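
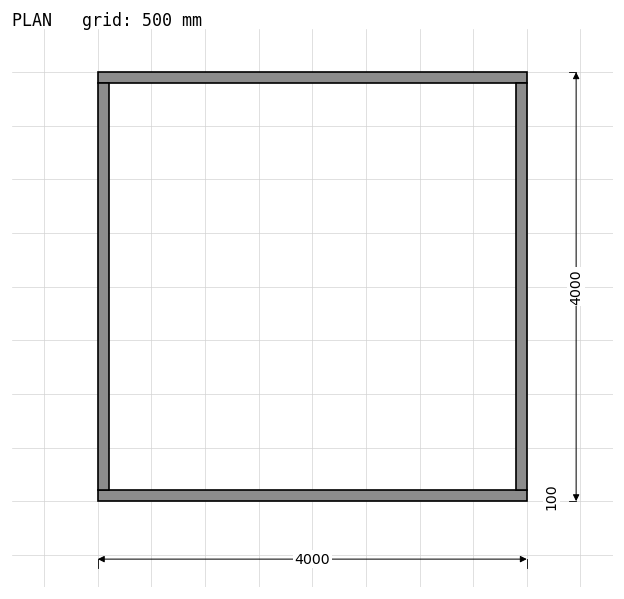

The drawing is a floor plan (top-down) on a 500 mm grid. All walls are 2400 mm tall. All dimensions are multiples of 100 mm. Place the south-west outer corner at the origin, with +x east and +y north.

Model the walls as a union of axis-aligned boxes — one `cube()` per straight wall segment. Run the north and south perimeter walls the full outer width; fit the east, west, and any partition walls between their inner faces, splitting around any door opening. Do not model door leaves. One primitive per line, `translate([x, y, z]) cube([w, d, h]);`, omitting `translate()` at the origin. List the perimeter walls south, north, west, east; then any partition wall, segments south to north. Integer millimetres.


cube([4000, 100, 2400]);
translate([0, 3900, 0]) cube([4000, 100, 2400]);
translate([0, 100, 0]) cube([100, 3800, 2400]);
translate([3900, 100, 0]) cube([100, 3800, 2400]);


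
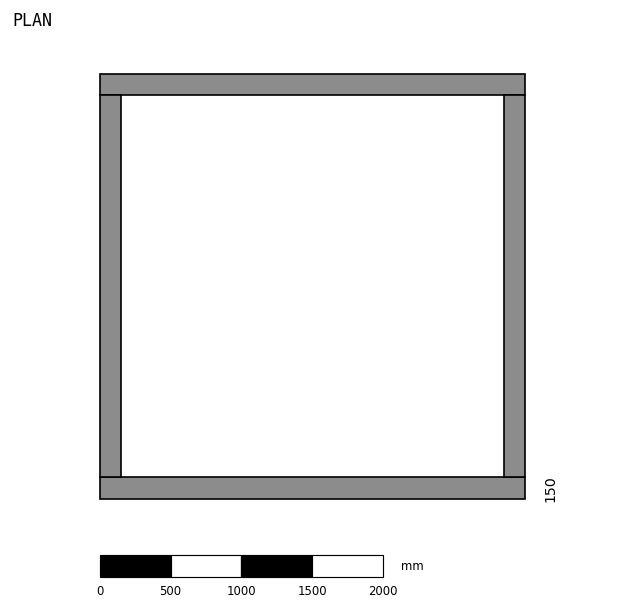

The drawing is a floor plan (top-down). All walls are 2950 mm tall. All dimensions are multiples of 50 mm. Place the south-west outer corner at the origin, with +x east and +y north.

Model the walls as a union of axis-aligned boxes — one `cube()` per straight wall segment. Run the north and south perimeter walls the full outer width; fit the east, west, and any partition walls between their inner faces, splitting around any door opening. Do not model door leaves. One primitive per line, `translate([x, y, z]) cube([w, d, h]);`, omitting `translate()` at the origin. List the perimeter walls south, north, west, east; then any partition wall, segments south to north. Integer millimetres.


cube([3000, 150, 2950]);
translate([0, 2850, 0]) cube([3000, 150, 2950]);
translate([0, 150, 0]) cube([150, 2700, 2950]);
translate([2850, 150, 0]) cube([150, 2700, 2950]);


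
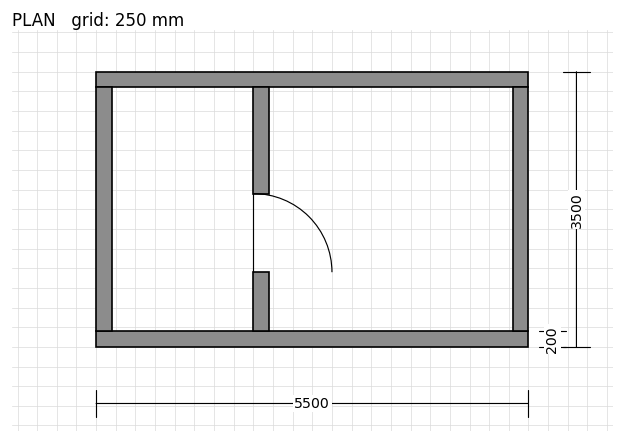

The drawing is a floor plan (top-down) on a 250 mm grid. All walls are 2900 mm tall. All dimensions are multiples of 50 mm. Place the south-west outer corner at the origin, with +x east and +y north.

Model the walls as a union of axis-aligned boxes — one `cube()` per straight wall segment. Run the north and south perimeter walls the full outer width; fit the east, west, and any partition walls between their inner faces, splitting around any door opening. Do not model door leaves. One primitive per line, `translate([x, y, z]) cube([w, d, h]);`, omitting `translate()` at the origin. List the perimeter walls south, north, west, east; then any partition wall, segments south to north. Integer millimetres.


cube([5500, 200, 2900]);
translate([0, 3300, 0]) cube([5500, 200, 2900]);
translate([0, 200, 0]) cube([200, 3100, 2900]);
translate([5300, 200, 0]) cube([200, 3100, 2900]);
translate([2000, 200, 0]) cube([200, 750, 2900]);
translate([2000, 1950, 0]) cube([200, 1350, 2900]);


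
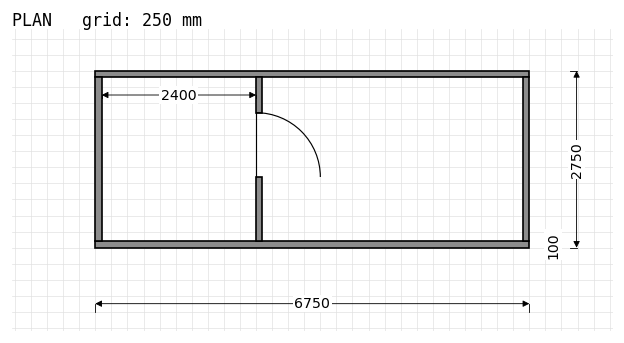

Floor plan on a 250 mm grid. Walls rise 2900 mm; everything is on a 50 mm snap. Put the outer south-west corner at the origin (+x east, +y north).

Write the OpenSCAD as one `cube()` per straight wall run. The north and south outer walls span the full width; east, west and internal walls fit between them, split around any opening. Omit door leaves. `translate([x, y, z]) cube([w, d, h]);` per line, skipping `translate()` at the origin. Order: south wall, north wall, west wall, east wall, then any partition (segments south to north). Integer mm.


cube([6750, 100, 2900]);
translate([0, 2650, 0]) cube([6750, 100, 2900]);
translate([0, 100, 0]) cube([100, 2550, 2900]);
translate([6650, 100, 0]) cube([100, 2550, 2900]);
translate([2500, 100, 0]) cube([100, 1000, 2900]);
translate([2500, 2100, 0]) cube([100, 550, 2900]);


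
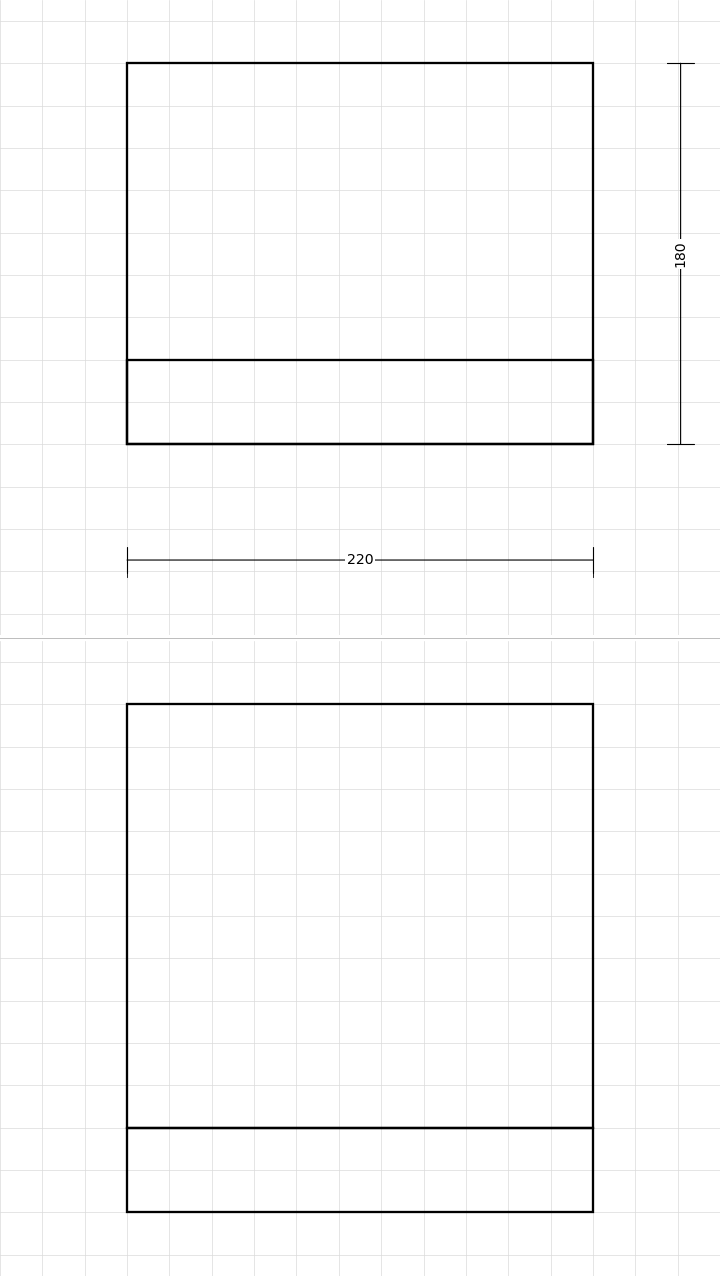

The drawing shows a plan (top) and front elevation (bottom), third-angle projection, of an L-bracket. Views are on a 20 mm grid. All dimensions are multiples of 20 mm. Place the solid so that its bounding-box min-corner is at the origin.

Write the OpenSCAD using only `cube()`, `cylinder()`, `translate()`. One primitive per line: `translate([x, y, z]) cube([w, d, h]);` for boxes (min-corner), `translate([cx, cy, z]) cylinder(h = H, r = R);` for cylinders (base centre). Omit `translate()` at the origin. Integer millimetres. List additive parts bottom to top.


cube([220, 180, 40]);
translate([0, 0, 40]) cube([220, 40, 200]);


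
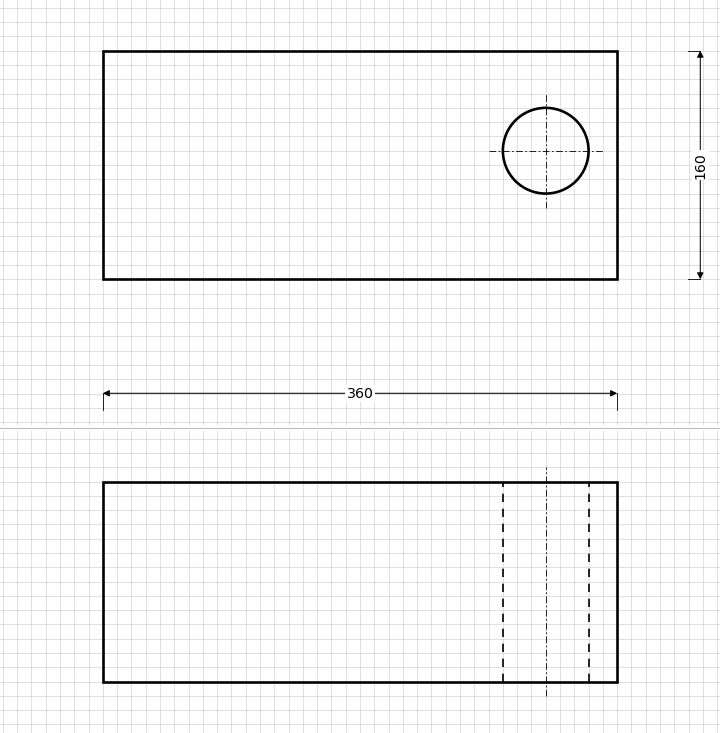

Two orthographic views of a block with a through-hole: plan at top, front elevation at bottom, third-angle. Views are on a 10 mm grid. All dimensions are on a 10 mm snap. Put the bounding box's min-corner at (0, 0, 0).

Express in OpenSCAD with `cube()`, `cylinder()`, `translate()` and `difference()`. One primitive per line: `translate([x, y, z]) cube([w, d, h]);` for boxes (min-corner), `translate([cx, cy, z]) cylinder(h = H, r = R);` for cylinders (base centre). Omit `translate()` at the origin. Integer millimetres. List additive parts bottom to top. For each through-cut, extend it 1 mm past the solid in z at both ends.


difference() {
  cube([360, 160, 140]);
  translate([310, 90, -1]) cylinder(h = 142, r = 30);
}


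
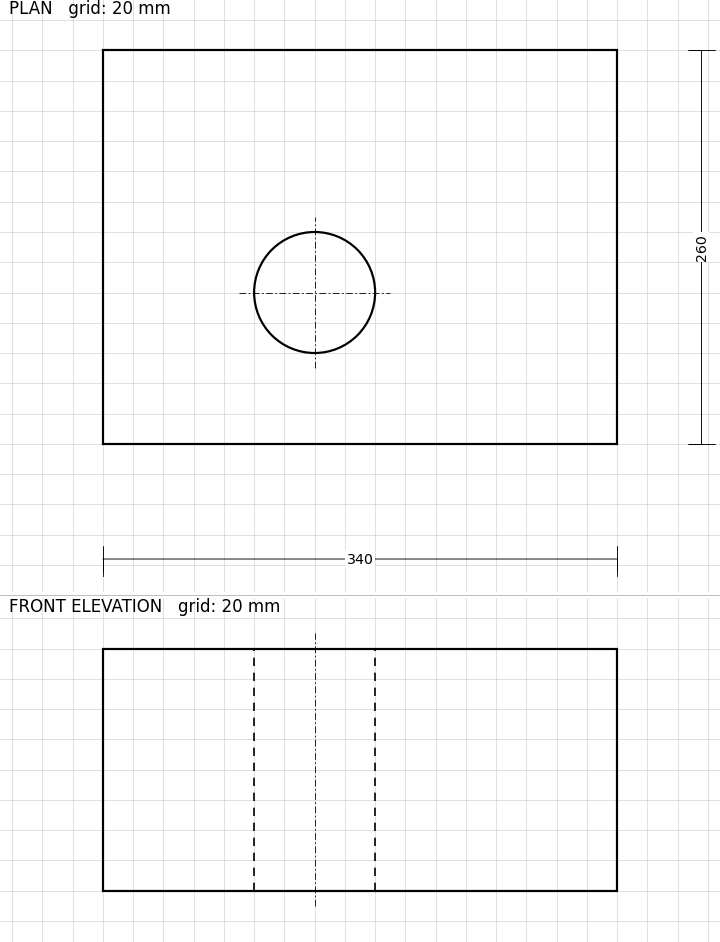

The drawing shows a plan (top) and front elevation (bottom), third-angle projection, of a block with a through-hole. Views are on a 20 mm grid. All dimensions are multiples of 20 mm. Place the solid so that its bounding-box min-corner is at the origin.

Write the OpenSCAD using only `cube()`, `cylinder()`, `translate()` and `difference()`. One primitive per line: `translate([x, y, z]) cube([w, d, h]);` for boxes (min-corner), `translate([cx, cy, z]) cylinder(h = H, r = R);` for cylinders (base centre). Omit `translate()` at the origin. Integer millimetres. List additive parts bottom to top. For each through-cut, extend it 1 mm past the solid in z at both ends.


difference() {
  cube([340, 260, 160]);
  translate([140, 100, -1]) cylinder(h = 162, r = 40);
}


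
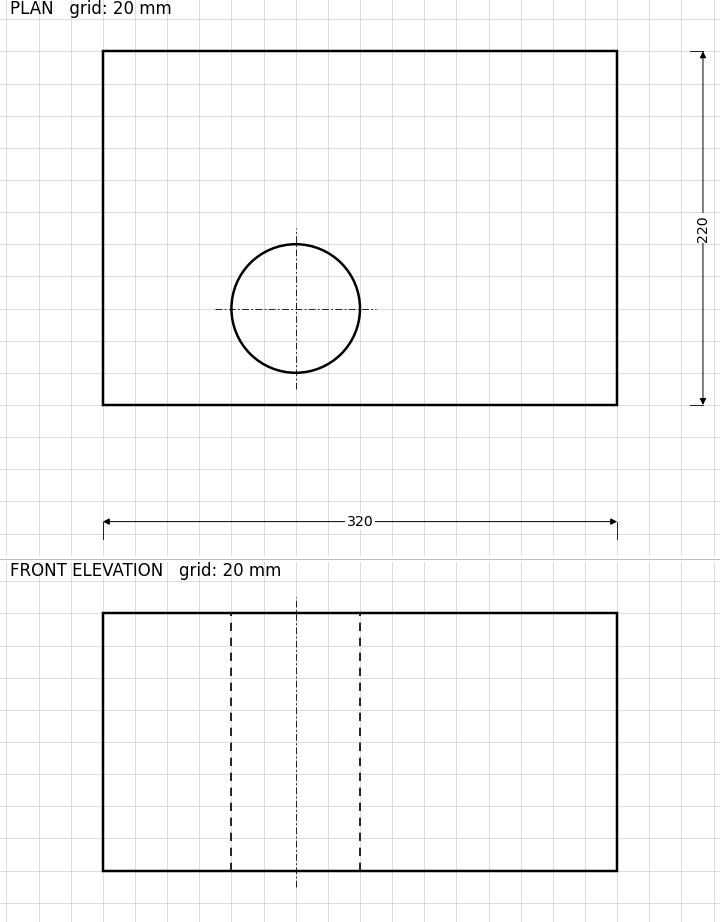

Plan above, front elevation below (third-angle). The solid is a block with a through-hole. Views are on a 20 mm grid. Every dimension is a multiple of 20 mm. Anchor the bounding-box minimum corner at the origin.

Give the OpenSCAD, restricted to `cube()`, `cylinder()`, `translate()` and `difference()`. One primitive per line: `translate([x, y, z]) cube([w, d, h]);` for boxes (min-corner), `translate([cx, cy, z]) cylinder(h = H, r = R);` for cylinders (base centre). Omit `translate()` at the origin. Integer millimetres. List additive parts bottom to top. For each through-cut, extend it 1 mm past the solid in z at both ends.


difference() {
  cube([320, 220, 160]);
  translate([120, 60, -1]) cylinder(h = 162, r = 40);
}


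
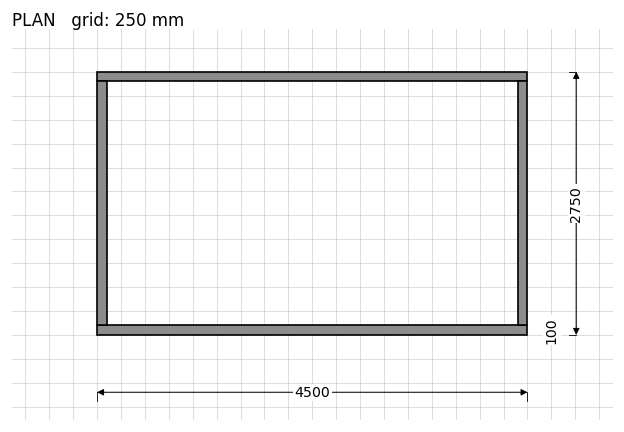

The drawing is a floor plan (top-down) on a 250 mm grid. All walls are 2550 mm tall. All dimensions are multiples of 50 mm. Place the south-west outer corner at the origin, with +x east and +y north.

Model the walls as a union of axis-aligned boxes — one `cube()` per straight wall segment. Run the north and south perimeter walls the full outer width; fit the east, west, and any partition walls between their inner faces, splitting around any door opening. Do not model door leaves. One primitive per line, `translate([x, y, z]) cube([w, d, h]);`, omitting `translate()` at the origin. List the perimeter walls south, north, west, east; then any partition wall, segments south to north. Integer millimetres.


cube([4500, 100, 2550]);
translate([0, 2650, 0]) cube([4500, 100, 2550]);
translate([0, 100, 0]) cube([100, 2550, 2550]);
translate([4400, 100, 0]) cube([100, 2550, 2550]);


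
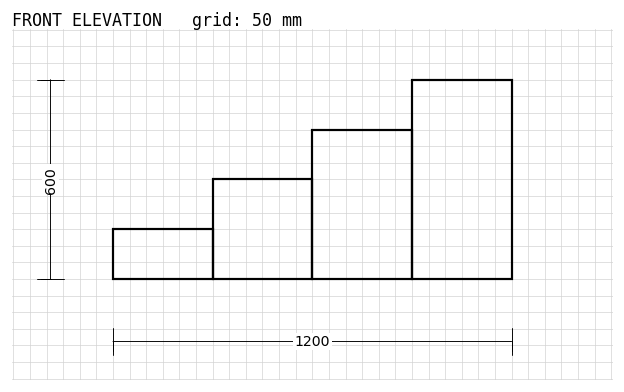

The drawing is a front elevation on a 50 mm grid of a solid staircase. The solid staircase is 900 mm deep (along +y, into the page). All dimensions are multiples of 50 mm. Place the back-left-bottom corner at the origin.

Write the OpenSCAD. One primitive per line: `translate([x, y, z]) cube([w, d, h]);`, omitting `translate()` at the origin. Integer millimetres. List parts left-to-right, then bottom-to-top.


cube([300, 900, 150]);
translate([300, 0, 0]) cube([300, 900, 300]);
translate([600, 0, 0]) cube([300, 900, 450]);
translate([900, 0, 0]) cube([300, 900, 600]);


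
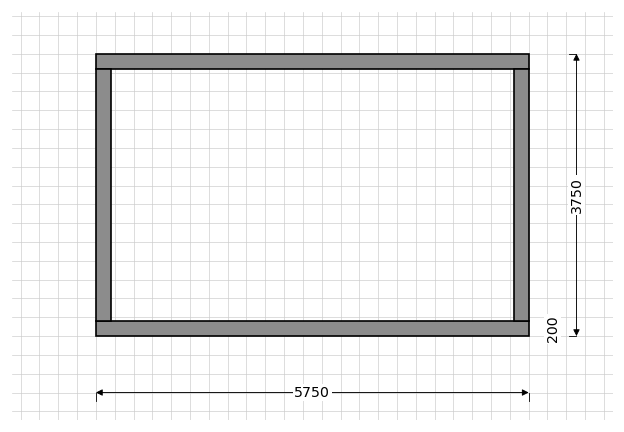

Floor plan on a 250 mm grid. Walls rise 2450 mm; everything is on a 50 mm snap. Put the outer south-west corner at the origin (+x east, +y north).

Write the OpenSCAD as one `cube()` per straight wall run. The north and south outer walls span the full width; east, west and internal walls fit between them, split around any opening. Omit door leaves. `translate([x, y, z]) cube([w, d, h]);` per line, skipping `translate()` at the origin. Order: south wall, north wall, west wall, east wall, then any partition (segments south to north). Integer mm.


cube([5750, 200, 2450]);
translate([0, 3550, 0]) cube([5750, 200, 2450]);
translate([0, 200, 0]) cube([200, 3350, 2450]);
translate([5550, 200, 0]) cube([200, 3350, 2450]);


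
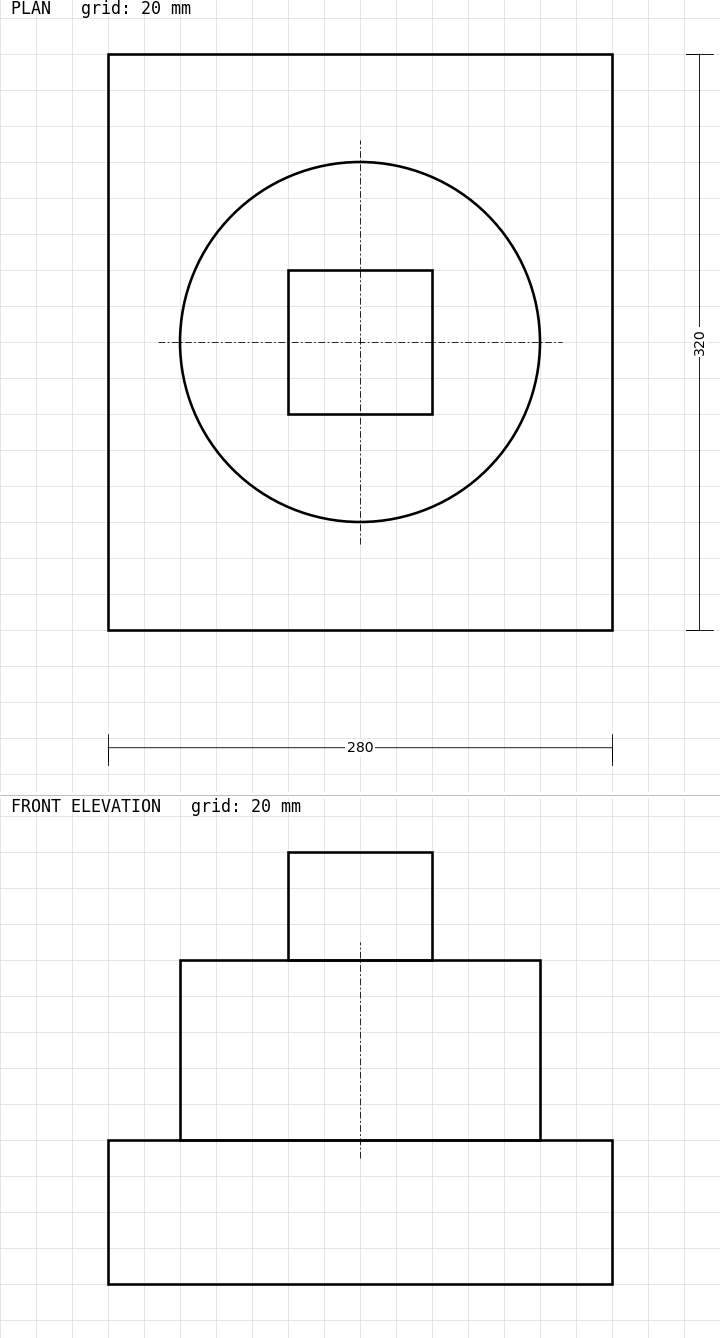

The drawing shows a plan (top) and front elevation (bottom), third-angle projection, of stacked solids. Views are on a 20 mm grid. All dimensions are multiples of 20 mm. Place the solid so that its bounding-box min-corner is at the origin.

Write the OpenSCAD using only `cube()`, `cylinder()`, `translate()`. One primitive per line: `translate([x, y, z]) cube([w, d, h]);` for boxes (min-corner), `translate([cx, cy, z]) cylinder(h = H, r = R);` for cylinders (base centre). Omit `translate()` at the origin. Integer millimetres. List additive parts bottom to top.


cube([280, 320, 80]);
translate([140, 160, 80]) cylinder(h = 100, r = 100);
translate([100, 120, 180]) cube([80, 80, 60]);


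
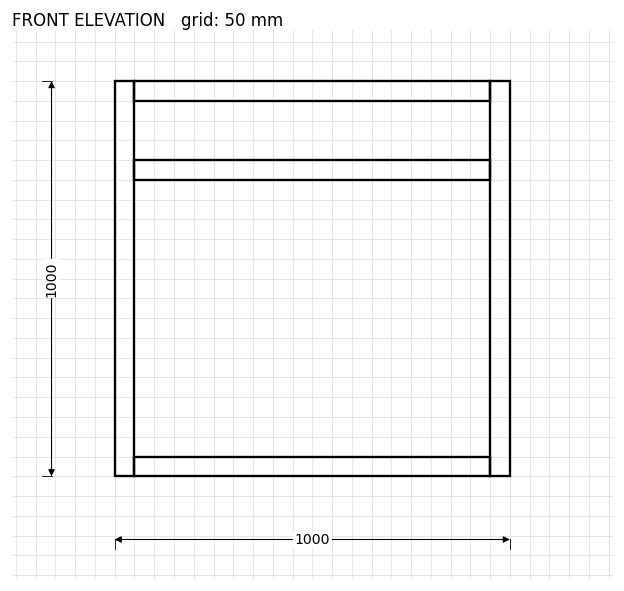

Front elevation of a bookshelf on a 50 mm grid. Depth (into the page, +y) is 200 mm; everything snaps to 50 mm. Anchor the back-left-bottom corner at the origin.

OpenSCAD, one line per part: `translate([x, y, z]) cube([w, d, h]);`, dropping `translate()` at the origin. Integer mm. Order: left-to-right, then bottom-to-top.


cube([50, 200, 1000]);
translate([50, 0, 0]) cube([900, 200, 50]);
translate([50, 0, 750]) cube([900, 200, 50]);
translate([50, 0, 950]) cube([900, 200, 50]);
translate([950, 0, 0]) cube([50, 200, 1000]);


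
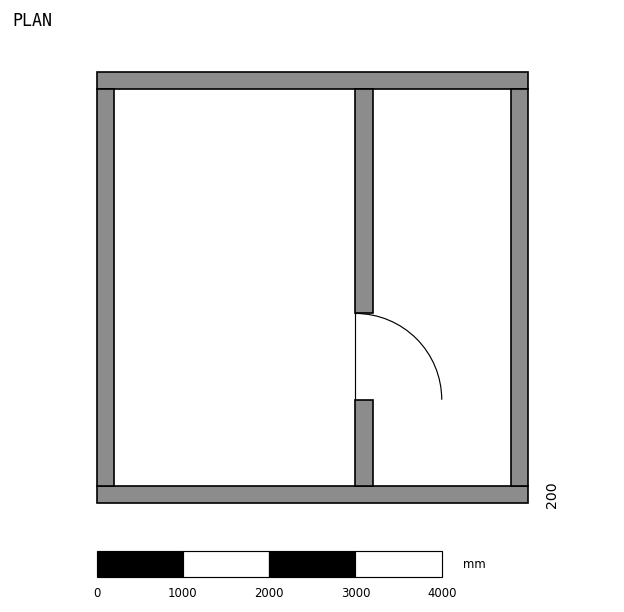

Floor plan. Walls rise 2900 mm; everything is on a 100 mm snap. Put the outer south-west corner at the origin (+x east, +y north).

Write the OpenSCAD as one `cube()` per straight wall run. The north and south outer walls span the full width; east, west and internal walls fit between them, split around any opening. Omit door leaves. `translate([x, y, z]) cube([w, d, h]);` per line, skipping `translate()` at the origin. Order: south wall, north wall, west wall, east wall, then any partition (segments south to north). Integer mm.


cube([5000, 200, 2900]);
translate([0, 4800, 0]) cube([5000, 200, 2900]);
translate([0, 200, 0]) cube([200, 4600, 2900]);
translate([4800, 200, 0]) cube([200, 4600, 2900]);
translate([3000, 200, 0]) cube([200, 1000, 2900]);
translate([3000, 2200, 0]) cube([200, 2600, 2900]);


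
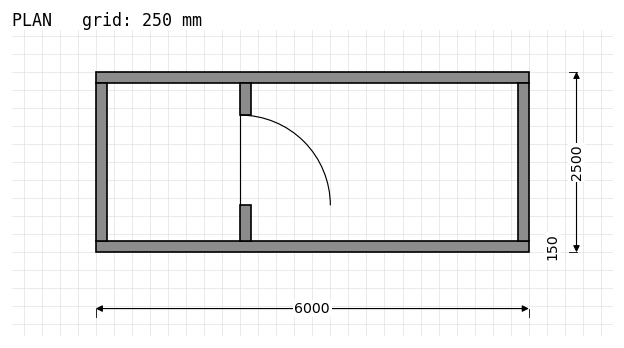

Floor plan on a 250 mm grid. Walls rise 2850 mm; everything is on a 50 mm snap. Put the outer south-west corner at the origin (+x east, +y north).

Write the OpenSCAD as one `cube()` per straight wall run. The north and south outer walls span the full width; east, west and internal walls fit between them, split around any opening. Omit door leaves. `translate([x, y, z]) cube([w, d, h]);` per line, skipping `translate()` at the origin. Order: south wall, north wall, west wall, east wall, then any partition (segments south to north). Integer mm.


cube([6000, 150, 2850]);
translate([0, 2350, 0]) cube([6000, 150, 2850]);
translate([0, 150, 0]) cube([150, 2200, 2850]);
translate([5850, 150, 0]) cube([150, 2200, 2850]);
translate([2000, 150, 0]) cube([150, 500, 2850]);
translate([2000, 1900, 0]) cube([150, 450, 2850]);


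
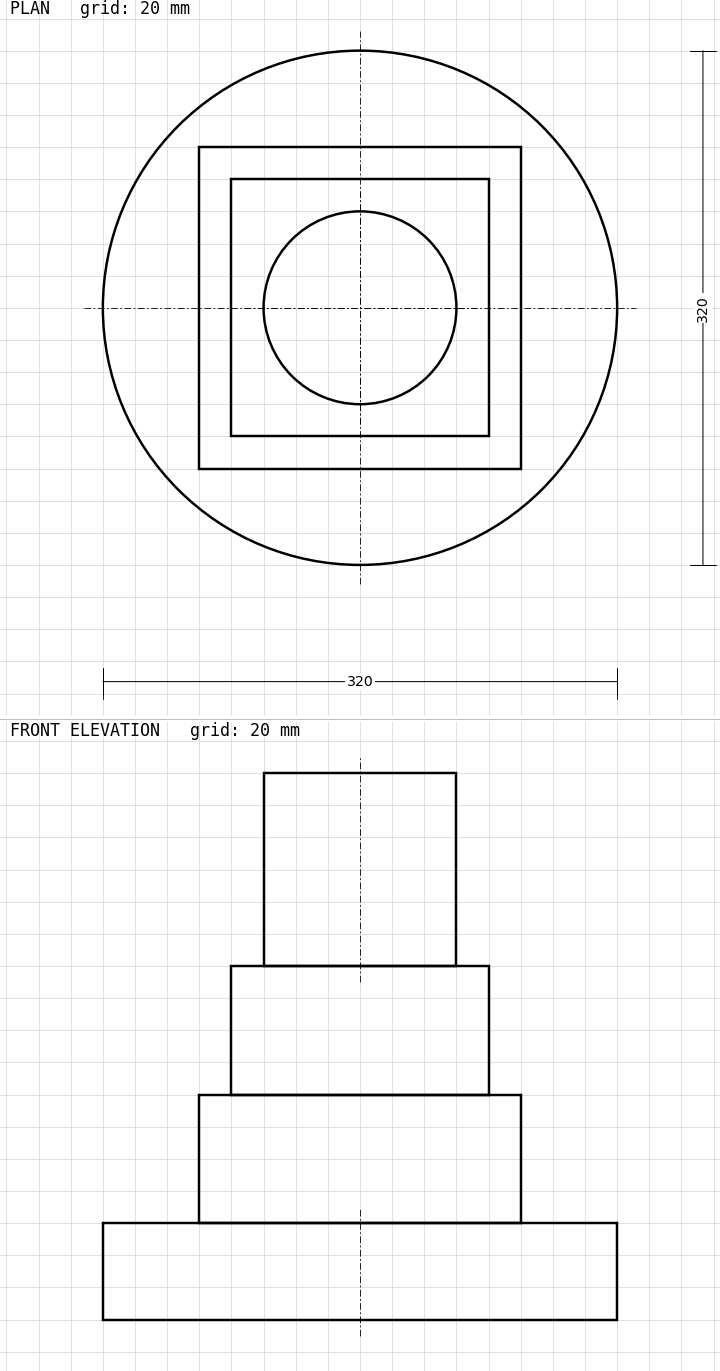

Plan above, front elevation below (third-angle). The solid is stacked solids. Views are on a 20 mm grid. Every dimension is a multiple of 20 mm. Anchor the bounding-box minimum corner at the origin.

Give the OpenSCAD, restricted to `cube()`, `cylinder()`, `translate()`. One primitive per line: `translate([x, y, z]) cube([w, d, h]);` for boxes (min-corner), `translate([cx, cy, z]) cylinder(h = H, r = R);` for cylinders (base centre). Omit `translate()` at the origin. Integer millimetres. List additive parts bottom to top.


translate([160, 160, 0]) cylinder(h = 60, r = 160);
translate([60, 60, 60]) cube([200, 200, 80]);
translate([80, 80, 140]) cube([160, 160, 80]);
translate([160, 160, 220]) cylinder(h = 120, r = 60);


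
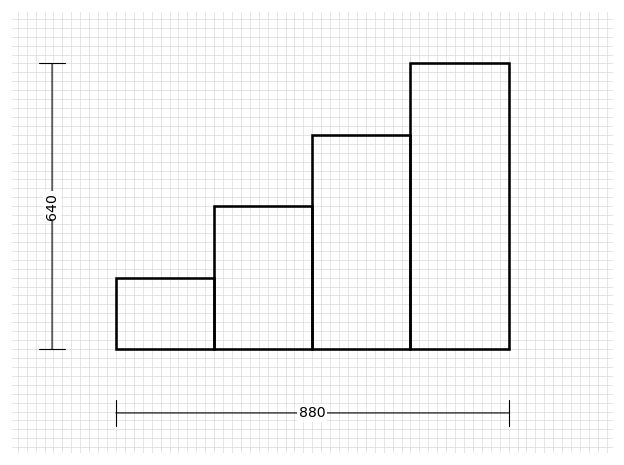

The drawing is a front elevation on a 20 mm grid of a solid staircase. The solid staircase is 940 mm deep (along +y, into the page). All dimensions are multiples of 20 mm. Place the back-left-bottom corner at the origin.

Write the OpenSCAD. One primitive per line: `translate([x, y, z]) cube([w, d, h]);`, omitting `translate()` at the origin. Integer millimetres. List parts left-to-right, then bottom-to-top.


cube([220, 940, 160]);
translate([220, 0, 0]) cube([220, 940, 320]);
translate([440, 0, 0]) cube([220, 940, 480]);
translate([660, 0, 0]) cube([220, 940, 640]);


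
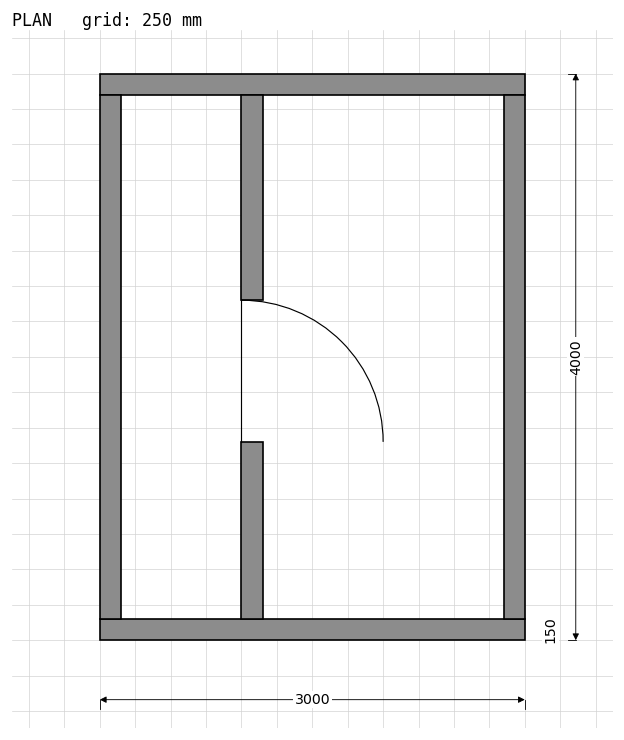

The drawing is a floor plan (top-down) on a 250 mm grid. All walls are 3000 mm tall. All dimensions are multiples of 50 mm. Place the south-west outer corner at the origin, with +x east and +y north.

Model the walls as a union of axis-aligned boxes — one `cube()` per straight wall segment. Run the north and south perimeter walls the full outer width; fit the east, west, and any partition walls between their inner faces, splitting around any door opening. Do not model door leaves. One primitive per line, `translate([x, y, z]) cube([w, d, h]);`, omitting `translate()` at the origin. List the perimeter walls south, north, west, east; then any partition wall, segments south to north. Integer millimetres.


cube([3000, 150, 3000]);
translate([0, 3850, 0]) cube([3000, 150, 3000]);
translate([0, 150, 0]) cube([150, 3700, 3000]);
translate([2850, 150, 0]) cube([150, 3700, 3000]);
translate([1000, 150, 0]) cube([150, 1250, 3000]);
translate([1000, 2400, 0]) cube([150, 1450, 3000]);


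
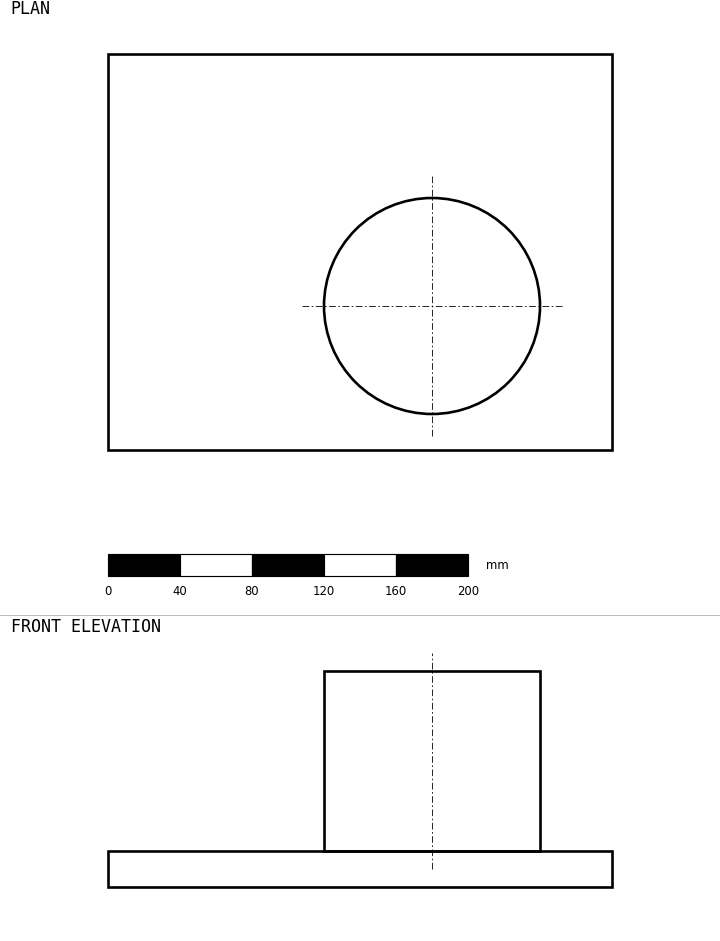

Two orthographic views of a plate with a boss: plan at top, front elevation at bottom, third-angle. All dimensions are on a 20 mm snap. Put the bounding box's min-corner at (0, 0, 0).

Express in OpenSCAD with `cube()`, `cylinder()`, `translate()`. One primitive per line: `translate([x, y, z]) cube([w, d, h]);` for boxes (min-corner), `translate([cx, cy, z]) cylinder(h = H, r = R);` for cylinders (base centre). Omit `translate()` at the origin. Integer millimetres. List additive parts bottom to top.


cube([280, 220, 20]);
translate([180, 80, 20]) cylinder(h = 100, r = 60);


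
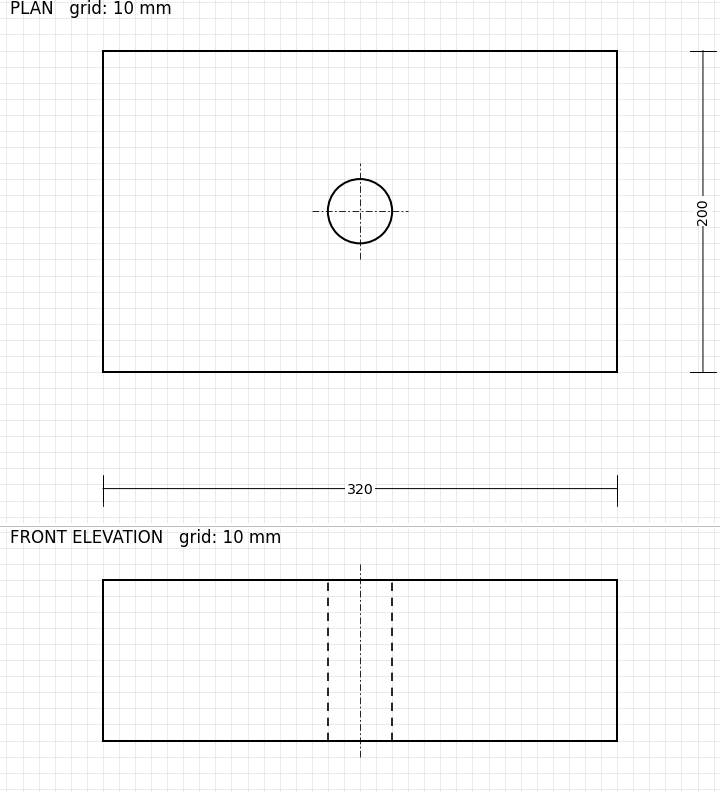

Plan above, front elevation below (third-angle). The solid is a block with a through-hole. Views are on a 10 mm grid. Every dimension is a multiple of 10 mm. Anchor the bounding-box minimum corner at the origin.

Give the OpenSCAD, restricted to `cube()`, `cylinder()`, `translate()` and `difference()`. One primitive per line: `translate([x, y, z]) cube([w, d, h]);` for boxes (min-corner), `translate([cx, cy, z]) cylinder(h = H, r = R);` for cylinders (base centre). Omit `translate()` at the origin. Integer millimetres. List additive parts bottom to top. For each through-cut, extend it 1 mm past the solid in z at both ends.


difference() {
  cube([320, 200, 100]);
  translate([160, 100, -1]) cylinder(h = 102, r = 20);
}


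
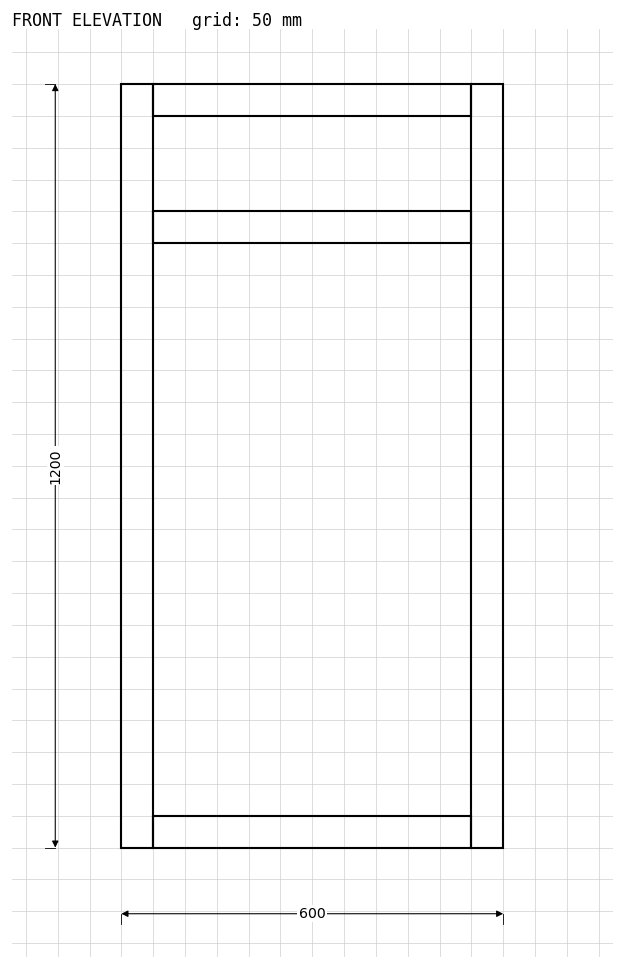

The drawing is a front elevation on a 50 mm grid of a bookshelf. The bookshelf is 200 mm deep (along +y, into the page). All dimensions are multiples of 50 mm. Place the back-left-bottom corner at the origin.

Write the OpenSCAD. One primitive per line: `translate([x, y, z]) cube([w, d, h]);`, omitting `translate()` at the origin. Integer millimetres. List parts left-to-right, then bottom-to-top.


cube([50, 200, 1200]);
translate([50, 0, 0]) cube([500, 200, 50]);
translate([50, 0, 950]) cube([500, 200, 50]);
translate([50, 0, 1150]) cube([500, 200, 50]);
translate([550, 0, 0]) cube([50, 200, 1200]);


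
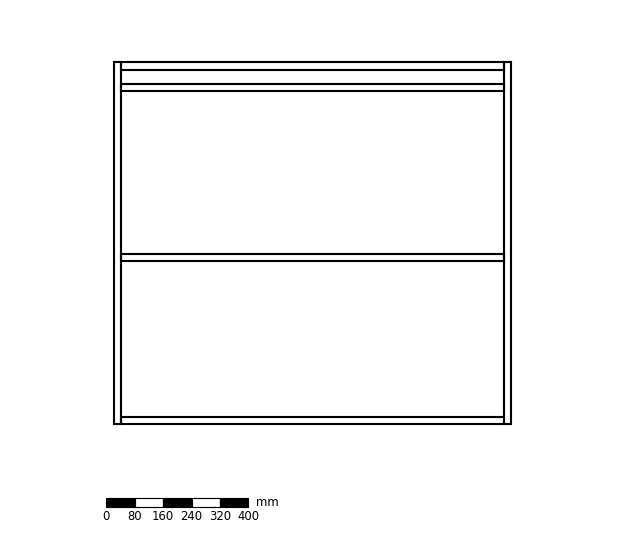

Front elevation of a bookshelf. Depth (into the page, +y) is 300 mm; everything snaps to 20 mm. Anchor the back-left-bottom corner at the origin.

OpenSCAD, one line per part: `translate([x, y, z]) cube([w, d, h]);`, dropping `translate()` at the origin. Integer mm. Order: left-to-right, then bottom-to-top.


cube([20, 300, 1020]);
translate([20, 0, 0]) cube([1080, 300, 20]);
translate([20, 0, 460]) cube([1080, 300, 20]);
translate([20, 0, 940]) cube([1080, 300, 20]);
translate([20, 0, 1000]) cube([1080, 300, 20]);
translate([1100, 0, 0]) cube([20, 300, 1020]);


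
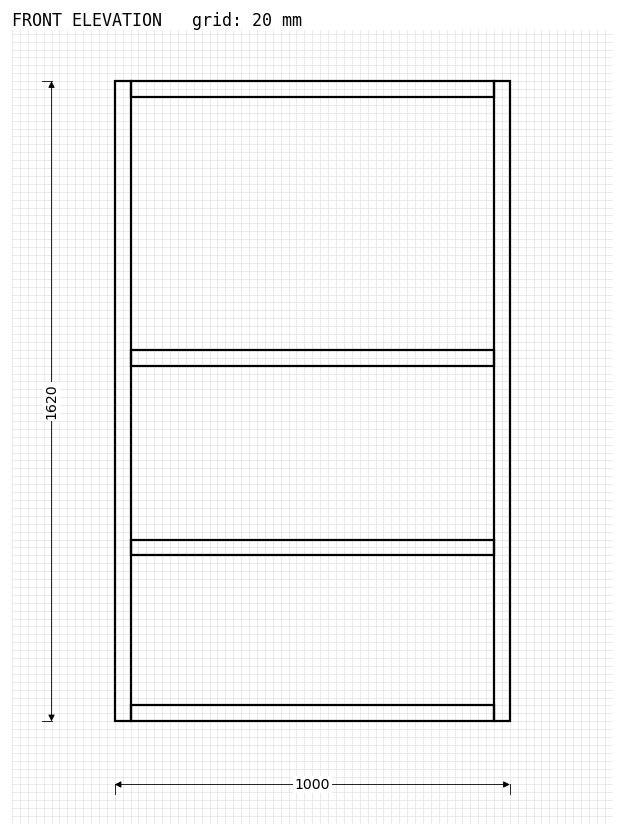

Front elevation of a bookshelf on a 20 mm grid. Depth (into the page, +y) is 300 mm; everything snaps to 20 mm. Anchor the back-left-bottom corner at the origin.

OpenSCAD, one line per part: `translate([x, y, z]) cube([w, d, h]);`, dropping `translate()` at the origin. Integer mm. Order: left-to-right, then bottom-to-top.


cube([40, 300, 1620]);
translate([40, 0, 0]) cube([920, 300, 40]);
translate([40, 0, 420]) cube([920, 300, 40]);
translate([40, 0, 900]) cube([920, 300, 40]);
translate([40, 0, 1580]) cube([920, 300, 40]);
translate([960, 0, 0]) cube([40, 300, 1620]);


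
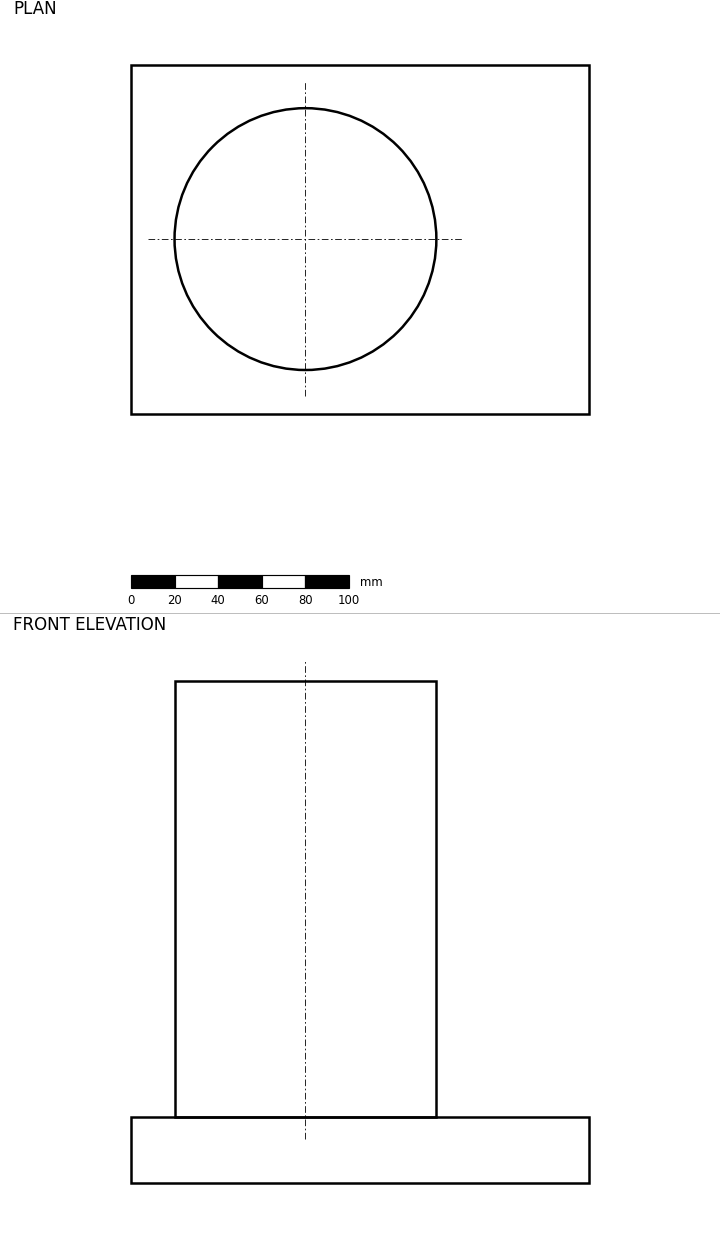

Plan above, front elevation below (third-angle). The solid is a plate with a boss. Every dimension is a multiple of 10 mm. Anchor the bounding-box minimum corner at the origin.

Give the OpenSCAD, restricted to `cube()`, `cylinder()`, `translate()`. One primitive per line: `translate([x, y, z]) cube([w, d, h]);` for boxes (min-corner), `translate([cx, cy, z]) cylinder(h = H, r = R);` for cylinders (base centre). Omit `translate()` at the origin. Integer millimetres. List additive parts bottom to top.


cube([210, 160, 30]);
translate([80, 80, 30]) cylinder(h = 200, r = 60);


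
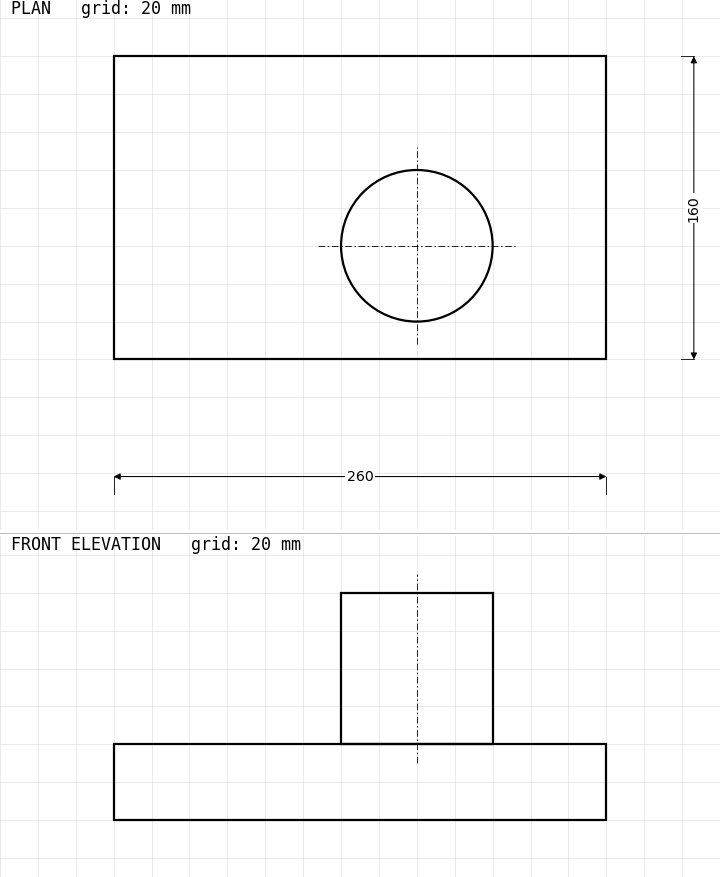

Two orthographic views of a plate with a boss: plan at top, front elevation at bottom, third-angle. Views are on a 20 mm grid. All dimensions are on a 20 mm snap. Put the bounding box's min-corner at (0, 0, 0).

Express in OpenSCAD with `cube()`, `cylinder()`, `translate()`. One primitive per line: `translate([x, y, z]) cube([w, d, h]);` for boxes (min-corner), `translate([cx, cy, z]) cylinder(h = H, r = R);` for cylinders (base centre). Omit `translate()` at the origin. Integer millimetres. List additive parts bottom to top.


cube([260, 160, 40]);
translate([160, 60, 40]) cylinder(h = 80, r = 40);


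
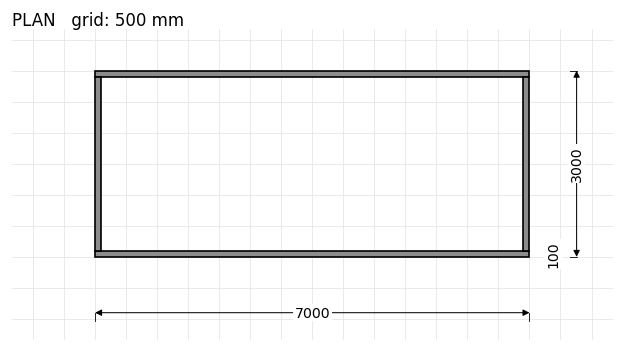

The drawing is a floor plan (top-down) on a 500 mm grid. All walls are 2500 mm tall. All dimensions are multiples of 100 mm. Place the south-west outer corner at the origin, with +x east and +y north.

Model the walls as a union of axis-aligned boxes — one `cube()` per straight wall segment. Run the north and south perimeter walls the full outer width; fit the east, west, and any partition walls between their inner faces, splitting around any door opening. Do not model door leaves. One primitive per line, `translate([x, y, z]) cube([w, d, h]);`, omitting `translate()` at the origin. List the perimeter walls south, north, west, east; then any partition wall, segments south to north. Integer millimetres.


cube([7000, 100, 2500]);
translate([0, 2900, 0]) cube([7000, 100, 2500]);
translate([0, 100, 0]) cube([100, 2800, 2500]);
translate([6900, 100, 0]) cube([100, 2800, 2500]);


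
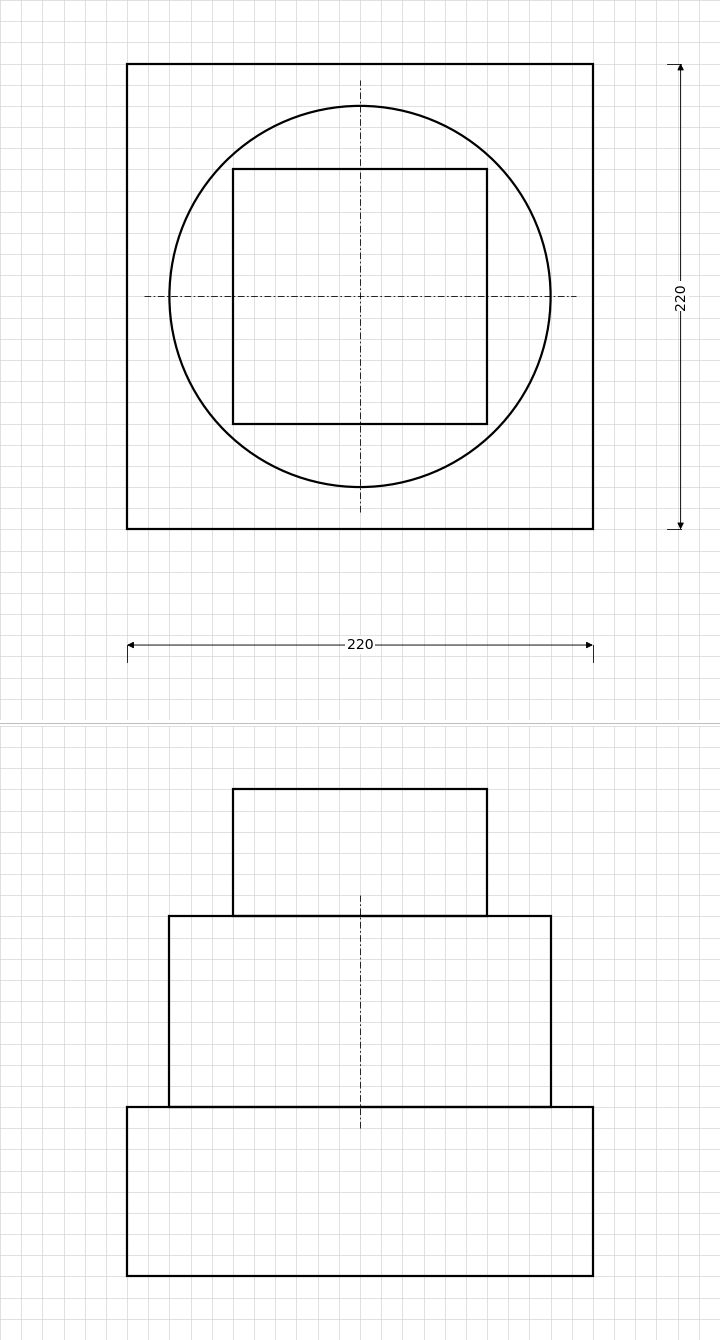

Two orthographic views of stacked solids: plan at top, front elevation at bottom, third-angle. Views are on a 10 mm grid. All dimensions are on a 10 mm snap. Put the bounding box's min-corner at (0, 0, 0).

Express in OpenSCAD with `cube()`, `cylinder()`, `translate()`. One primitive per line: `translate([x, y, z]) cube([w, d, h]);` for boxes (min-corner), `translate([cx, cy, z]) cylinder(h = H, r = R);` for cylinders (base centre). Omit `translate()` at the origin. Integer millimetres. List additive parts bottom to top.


cube([220, 220, 80]);
translate([110, 110, 80]) cylinder(h = 90, r = 90);
translate([50, 50, 170]) cube([120, 120, 60]);


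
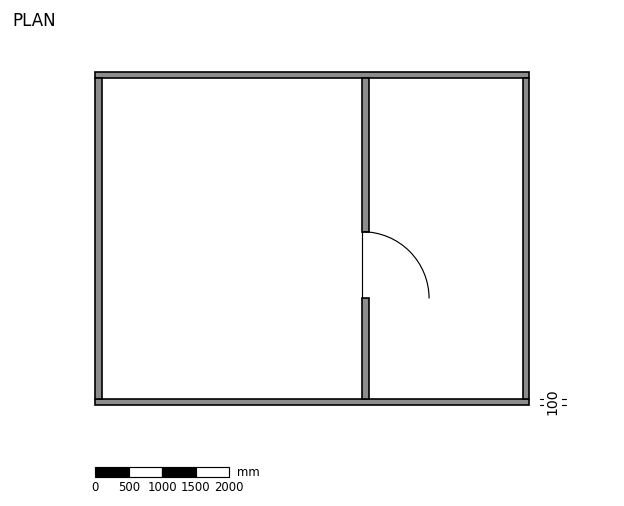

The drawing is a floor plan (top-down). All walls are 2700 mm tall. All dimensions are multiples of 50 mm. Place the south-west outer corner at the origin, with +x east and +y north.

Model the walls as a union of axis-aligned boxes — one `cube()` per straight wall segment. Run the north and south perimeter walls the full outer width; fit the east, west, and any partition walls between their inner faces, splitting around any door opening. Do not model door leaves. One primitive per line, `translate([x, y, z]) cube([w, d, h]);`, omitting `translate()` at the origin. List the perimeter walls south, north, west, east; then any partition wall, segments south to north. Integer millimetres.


cube([6500, 100, 2700]);
translate([0, 4900, 0]) cube([6500, 100, 2700]);
translate([0, 100, 0]) cube([100, 4800, 2700]);
translate([6400, 100, 0]) cube([100, 4800, 2700]);
translate([4000, 100, 0]) cube([100, 1500, 2700]);
translate([4000, 2600, 0]) cube([100, 2300, 2700]);


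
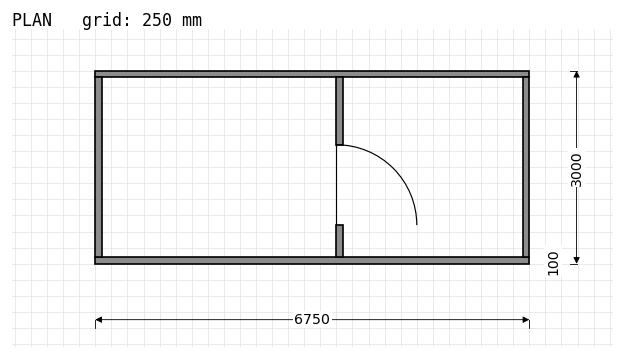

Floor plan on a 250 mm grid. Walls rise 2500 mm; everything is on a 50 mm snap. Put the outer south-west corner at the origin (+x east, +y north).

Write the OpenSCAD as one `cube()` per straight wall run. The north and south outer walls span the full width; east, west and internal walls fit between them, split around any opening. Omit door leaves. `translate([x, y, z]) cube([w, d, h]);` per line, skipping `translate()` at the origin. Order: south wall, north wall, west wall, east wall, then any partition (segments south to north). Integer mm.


cube([6750, 100, 2500]);
translate([0, 2900, 0]) cube([6750, 100, 2500]);
translate([0, 100, 0]) cube([100, 2800, 2500]);
translate([6650, 100, 0]) cube([100, 2800, 2500]);
translate([3750, 100, 0]) cube([100, 500, 2500]);
translate([3750, 1850, 0]) cube([100, 1050, 2500]);


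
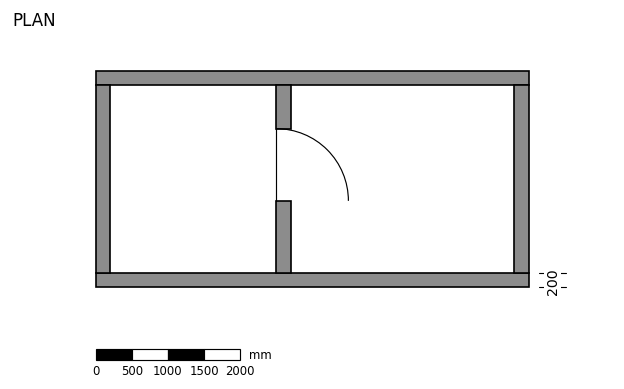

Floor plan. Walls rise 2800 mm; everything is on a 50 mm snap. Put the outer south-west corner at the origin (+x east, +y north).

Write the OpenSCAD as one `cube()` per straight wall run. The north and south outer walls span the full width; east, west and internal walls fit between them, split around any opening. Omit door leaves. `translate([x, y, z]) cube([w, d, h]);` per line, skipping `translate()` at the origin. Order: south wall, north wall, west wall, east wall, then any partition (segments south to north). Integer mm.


cube([6000, 200, 2800]);
translate([0, 2800, 0]) cube([6000, 200, 2800]);
translate([0, 200, 0]) cube([200, 2600, 2800]);
translate([5800, 200, 0]) cube([200, 2600, 2800]);
translate([2500, 200, 0]) cube([200, 1000, 2800]);
translate([2500, 2200, 0]) cube([200, 600, 2800]);


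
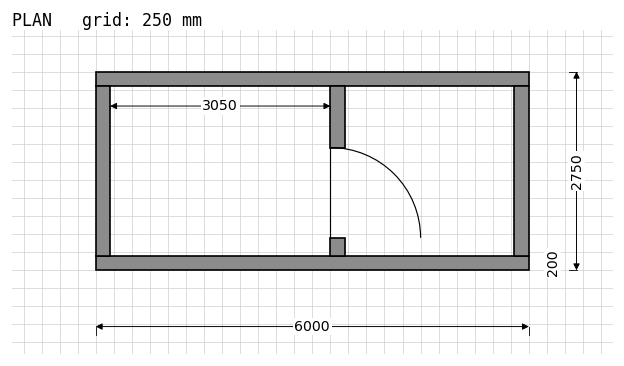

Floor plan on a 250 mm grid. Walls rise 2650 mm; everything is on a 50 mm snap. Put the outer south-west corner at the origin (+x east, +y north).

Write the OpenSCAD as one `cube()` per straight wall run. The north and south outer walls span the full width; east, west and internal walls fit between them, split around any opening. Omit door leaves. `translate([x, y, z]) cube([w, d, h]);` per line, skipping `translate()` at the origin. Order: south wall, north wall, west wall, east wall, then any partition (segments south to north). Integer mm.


cube([6000, 200, 2650]);
translate([0, 2550, 0]) cube([6000, 200, 2650]);
translate([0, 200, 0]) cube([200, 2350, 2650]);
translate([5800, 200, 0]) cube([200, 2350, 2650]);
translate([3250, 200, 0]) cube([200, 250, 2650]);
translate([3250, 1700, 0]) cube([200, 850, 2650]);


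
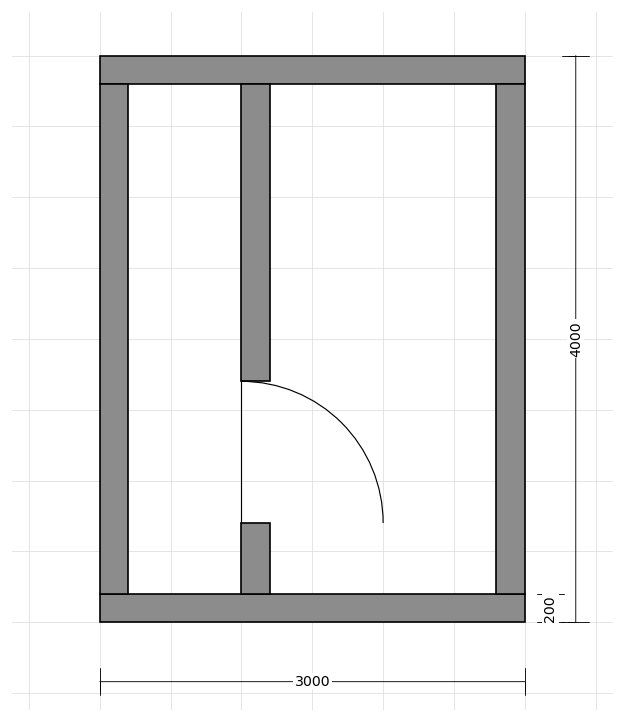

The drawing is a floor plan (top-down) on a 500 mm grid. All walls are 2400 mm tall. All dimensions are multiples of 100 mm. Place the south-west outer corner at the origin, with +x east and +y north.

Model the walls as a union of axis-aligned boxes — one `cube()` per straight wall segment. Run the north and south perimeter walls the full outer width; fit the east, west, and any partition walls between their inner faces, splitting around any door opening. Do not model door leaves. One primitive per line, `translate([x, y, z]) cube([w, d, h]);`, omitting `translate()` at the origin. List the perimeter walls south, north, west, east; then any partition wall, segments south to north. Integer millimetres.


cube([3000, 200, 2400]);
translate([0, 3800, 0]) cube([3000, 200, 2400]);
translate([0, 200, 0]) cube([200, 3600, 2400]);
translate([2800, 200, 0]) cube([200, 3600, 2400]);
translate([1000, 200, 0]) cube([200, 500, 2400]);
translate([1000, 1700, 0]) cube([200, 2100, 2400]);


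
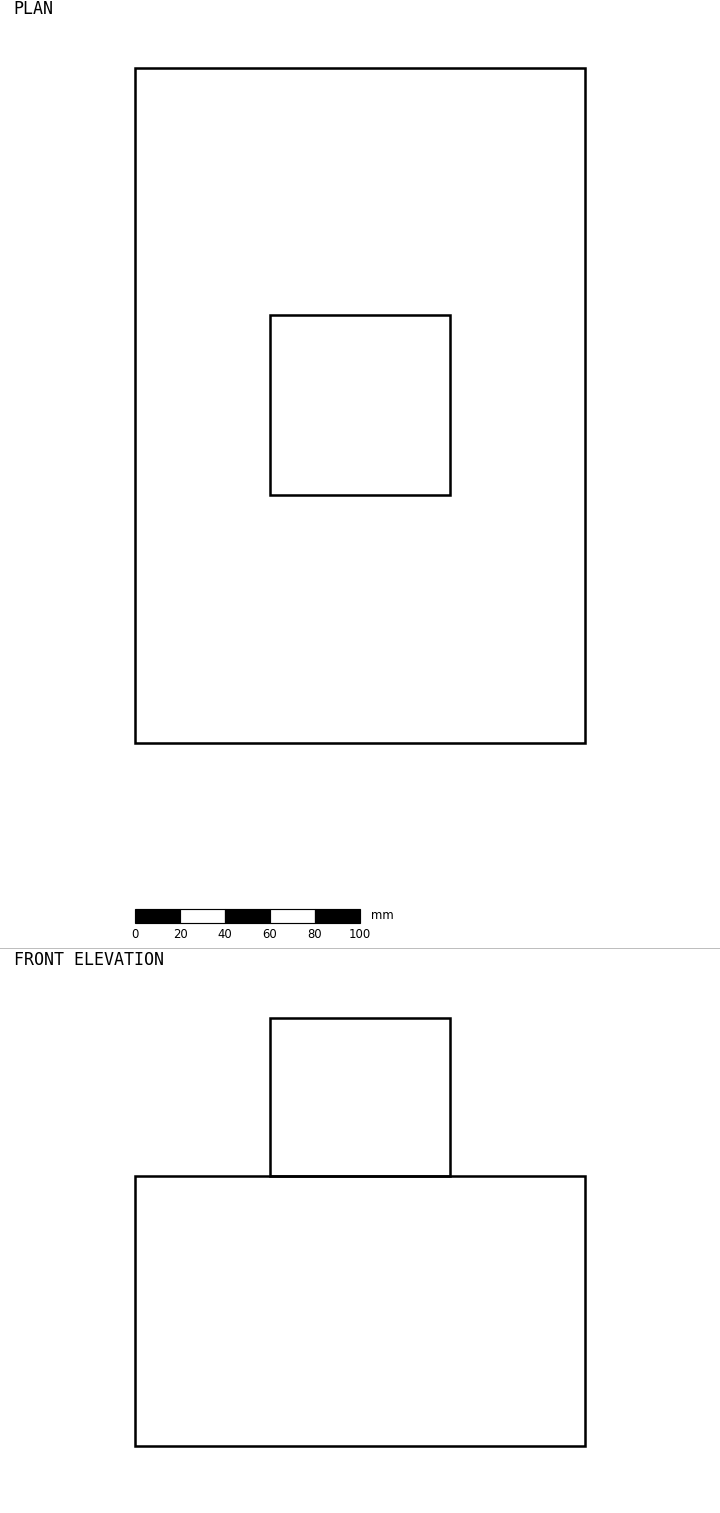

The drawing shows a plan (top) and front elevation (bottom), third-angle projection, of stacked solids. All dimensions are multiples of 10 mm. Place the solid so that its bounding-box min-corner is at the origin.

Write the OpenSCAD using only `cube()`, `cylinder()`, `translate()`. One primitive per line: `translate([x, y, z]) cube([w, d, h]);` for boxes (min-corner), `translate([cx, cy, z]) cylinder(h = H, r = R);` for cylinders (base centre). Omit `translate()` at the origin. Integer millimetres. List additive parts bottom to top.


cube([200, 300, 120]);
translate([60, 110, 120]) cube([80, 80, 70]);


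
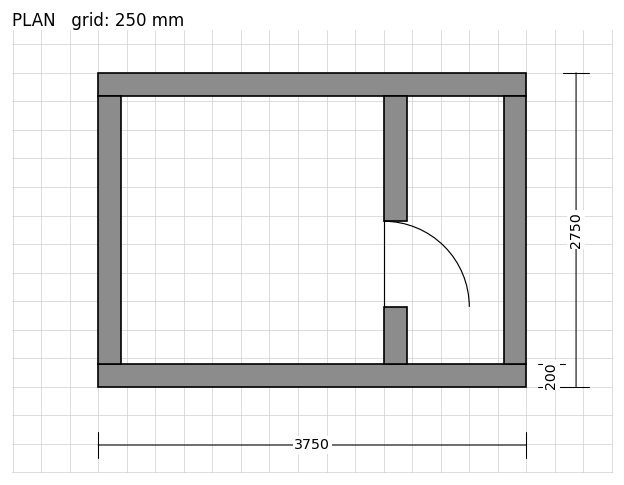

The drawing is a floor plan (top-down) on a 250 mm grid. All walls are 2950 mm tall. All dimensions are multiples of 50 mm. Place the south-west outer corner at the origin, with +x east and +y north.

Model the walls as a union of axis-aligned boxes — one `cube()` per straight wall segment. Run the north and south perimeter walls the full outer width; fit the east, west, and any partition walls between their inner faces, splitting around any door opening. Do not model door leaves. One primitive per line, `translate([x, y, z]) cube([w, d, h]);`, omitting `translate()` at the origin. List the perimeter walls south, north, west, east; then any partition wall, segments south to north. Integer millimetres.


cube([3750, 200, 2950]);
translate([0, 2550, 0]) cube([3750, 200, 2950]);
translate([0, 200, 0]) cube([200, 2350, 2950]);
translate([3550, 200, 0]) cube([200, 2350, 2950]);
translate([2500, 200, 0]) cube([200, 500, 2950]);
translate([2500, 1450, 0]) cube([200, 1100, 2950]);


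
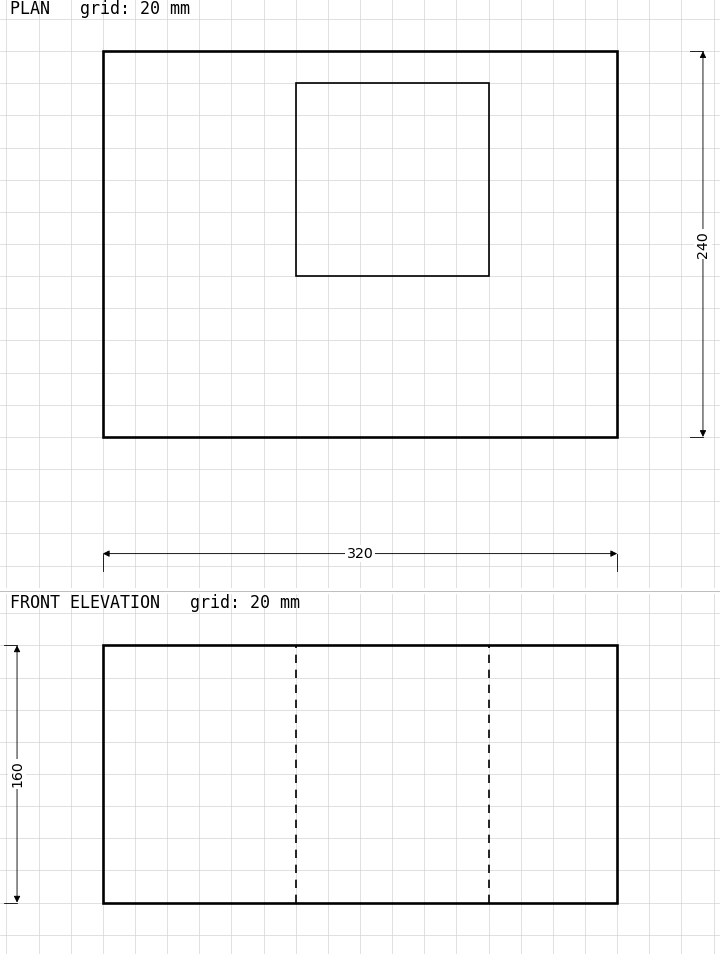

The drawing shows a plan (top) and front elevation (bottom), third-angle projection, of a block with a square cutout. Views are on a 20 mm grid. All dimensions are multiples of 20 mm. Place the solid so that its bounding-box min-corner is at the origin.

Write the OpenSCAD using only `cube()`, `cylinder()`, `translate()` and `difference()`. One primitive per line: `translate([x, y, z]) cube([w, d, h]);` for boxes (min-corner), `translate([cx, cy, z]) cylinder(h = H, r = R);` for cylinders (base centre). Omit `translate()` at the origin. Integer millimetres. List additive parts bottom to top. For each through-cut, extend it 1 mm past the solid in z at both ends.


difference() {
  cube([320, 240, 160]);
  translate([120, 100, -1]) cube([120, 120, 162]);
}


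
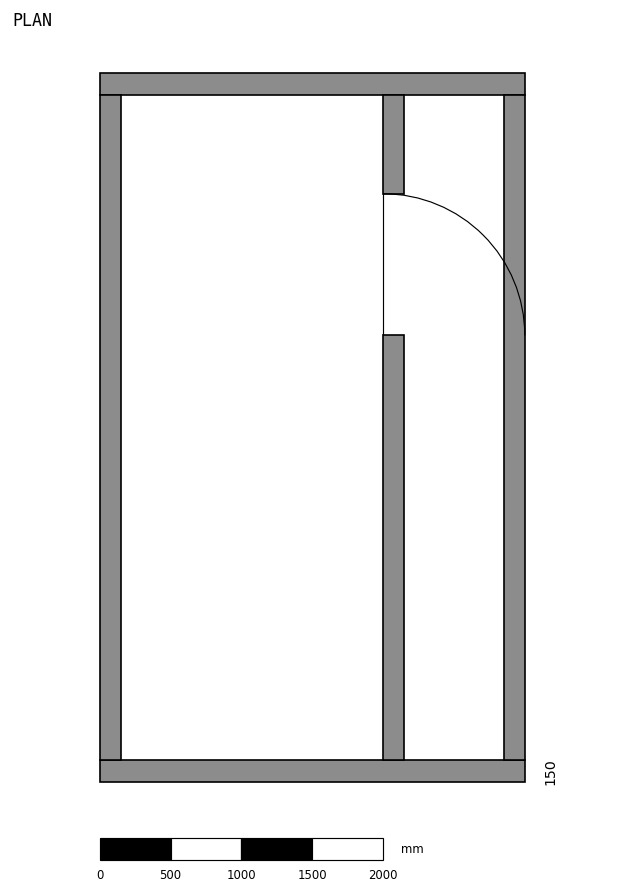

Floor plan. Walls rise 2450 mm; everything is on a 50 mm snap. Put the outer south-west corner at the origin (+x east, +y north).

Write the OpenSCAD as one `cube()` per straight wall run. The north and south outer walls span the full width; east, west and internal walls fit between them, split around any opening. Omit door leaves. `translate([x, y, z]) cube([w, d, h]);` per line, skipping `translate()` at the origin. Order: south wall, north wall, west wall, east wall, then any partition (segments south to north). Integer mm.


cube([3000, 150, 2450]);
translate([0, 4850, 0]) cube([3000, 150, 2450]);
translate([0, 150, 0]) cube([150, 4700, 2450]);
translate([2850, 150, 0]) cube([150, 4700, 2450]);
translate([2000, 150, 0]) cube([150, 3000, 2450]);
translate([2000, 4150, 0]) cube([150, 700, 2450]);


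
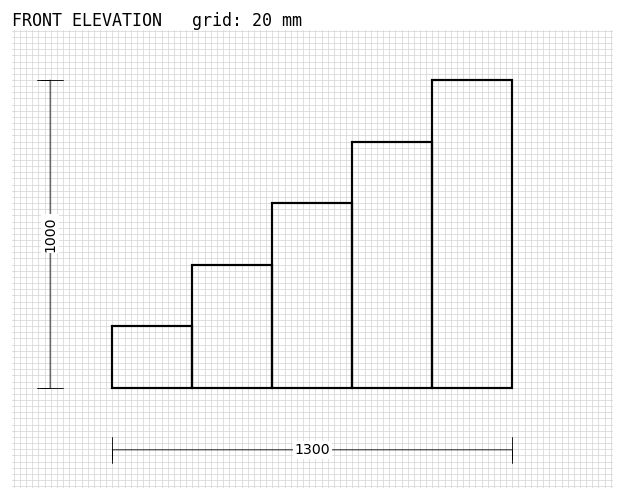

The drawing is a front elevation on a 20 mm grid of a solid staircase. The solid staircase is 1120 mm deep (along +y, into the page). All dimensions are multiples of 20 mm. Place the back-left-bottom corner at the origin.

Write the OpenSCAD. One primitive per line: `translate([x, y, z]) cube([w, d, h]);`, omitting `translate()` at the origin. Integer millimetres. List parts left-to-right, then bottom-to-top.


cube([260, 1120, 200]);
translate([260, 0, 0]) cube([260, 1120, 400]);
translate([520, 0, 0]) cube([260, 1120, 600]);
translate([780, 0, 0]) cube([260, 1120, 800]);
translate([1040, 0, 0]) cube([260, 1120, 1000]);


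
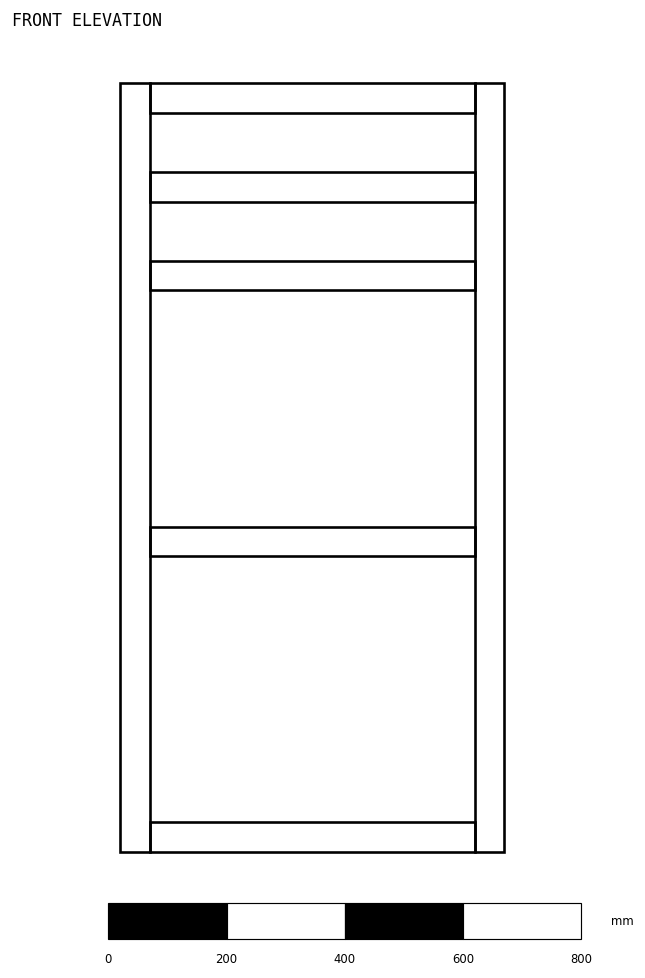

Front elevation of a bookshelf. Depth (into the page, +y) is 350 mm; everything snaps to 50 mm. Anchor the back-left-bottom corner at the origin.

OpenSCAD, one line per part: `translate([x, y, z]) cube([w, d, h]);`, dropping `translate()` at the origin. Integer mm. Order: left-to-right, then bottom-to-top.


cube([50, 350, 1300]);
translate([50, 0, 0]) cube([550, 350, 50]);
translate([50, 0, 500]) cube([550, 350, 50]);
translate([50, 0, 950]) cube([550, 350, 50]);
translate([50, 0, 1100]) cube([550, 350, 50]);
translate([50, 0, 1250]) cube([550, 350, 50]);
translate([600, 0, 0]) cube([50, 350, 1300]);


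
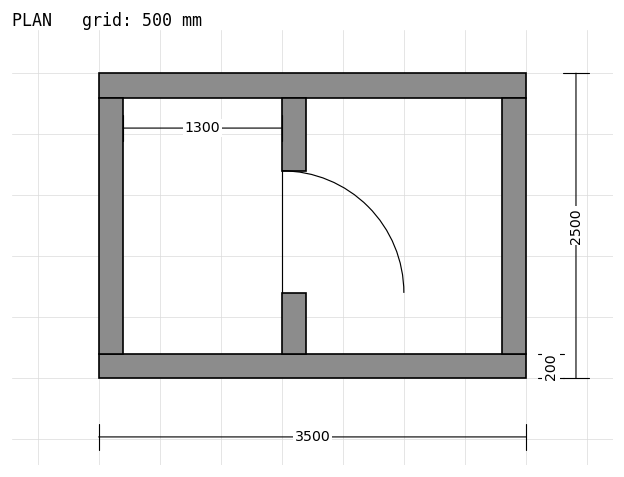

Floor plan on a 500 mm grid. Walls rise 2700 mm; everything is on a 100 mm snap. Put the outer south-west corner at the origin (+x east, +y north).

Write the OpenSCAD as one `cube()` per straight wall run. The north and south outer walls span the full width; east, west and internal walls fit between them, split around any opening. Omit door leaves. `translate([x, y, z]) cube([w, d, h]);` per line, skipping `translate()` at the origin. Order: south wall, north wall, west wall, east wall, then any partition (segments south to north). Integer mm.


cube([3500, 200, 2700]);
translate([0, 2300, 0]) cube([3500, 200, 2700]);
translate([0, 200, 0]) cube([200, 2100, 2700]);
translate([3300, 200, 0]) cube([200, 2100, 2700]);
translate([1500, 200, 0]) cube([200, 500, 2700]);
translate([1500, 1700, 0]) cube([200, 600, 2700]);


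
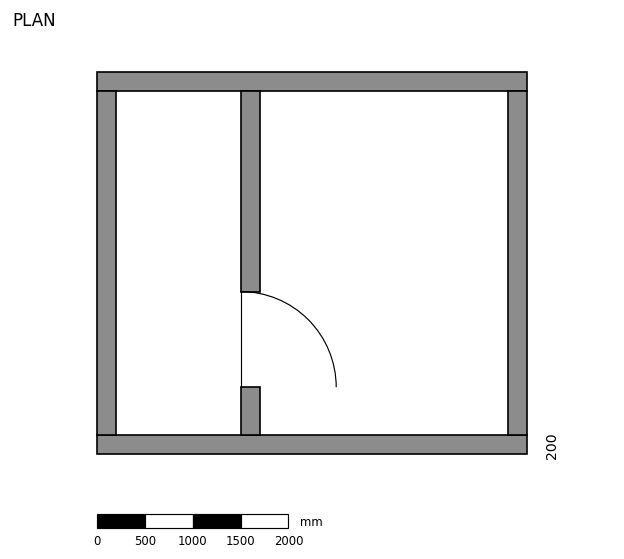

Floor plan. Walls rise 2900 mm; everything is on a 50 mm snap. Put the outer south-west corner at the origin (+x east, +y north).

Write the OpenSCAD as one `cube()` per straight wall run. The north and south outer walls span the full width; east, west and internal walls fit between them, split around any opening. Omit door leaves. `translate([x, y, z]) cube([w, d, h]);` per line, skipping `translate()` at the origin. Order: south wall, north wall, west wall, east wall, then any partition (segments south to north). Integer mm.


cube([4500, 200, 2900]);
translate([0, 3800, 0]) cube([4500, 200, 2900]);
translate([0, 200, 0]) cube([200, 3600, 2900]);
translate([4300, 200, 0]) cube([200, 3600, 2900]);
translate([1500, 200, 0]) cube([200, 500, 2900]);
translate([1500, 1700, 0]) cube([200, 2100, 2900]);


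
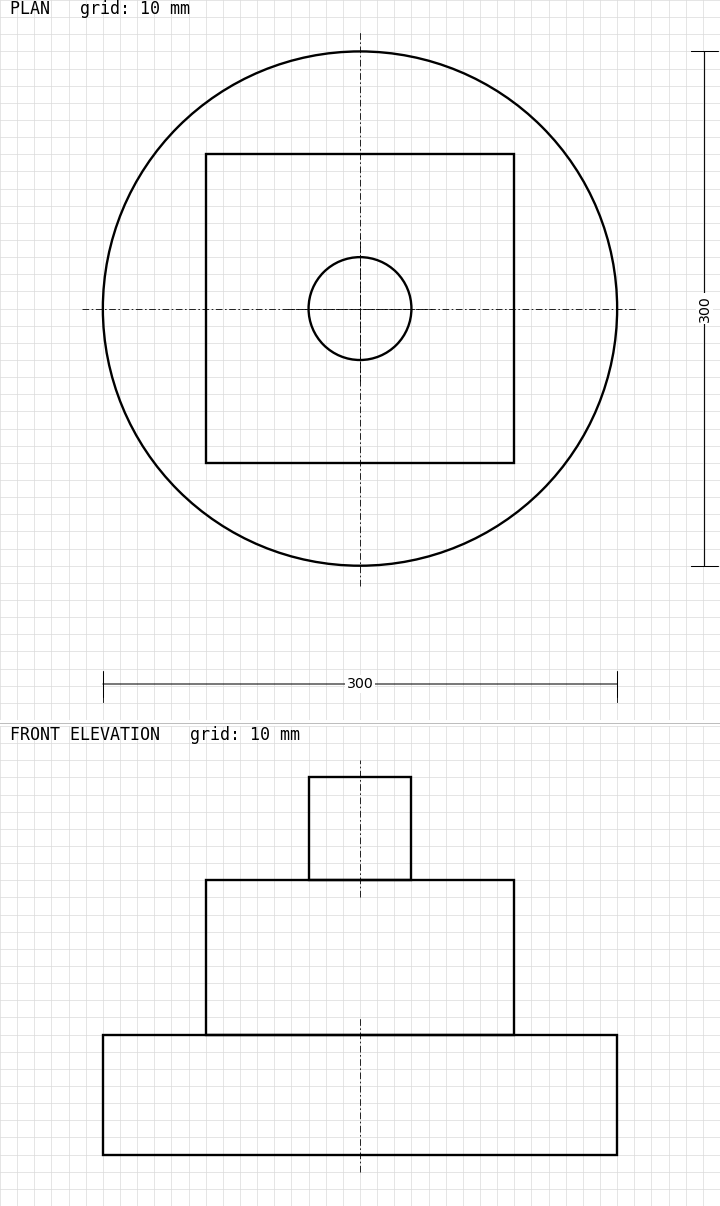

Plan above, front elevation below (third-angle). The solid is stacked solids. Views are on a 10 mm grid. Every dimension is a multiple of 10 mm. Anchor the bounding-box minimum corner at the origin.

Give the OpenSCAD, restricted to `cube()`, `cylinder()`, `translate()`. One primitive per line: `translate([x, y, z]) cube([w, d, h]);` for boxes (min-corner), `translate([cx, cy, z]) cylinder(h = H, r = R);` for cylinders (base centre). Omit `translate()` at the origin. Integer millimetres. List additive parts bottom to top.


translate([150, 150, 0]) cylinder(h = 70, r = 150);
translate([60, 60, 70]) cube([180, 180, 90]);
translate([150, 150, 160]) cylinder(h = 60, r = 30);
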